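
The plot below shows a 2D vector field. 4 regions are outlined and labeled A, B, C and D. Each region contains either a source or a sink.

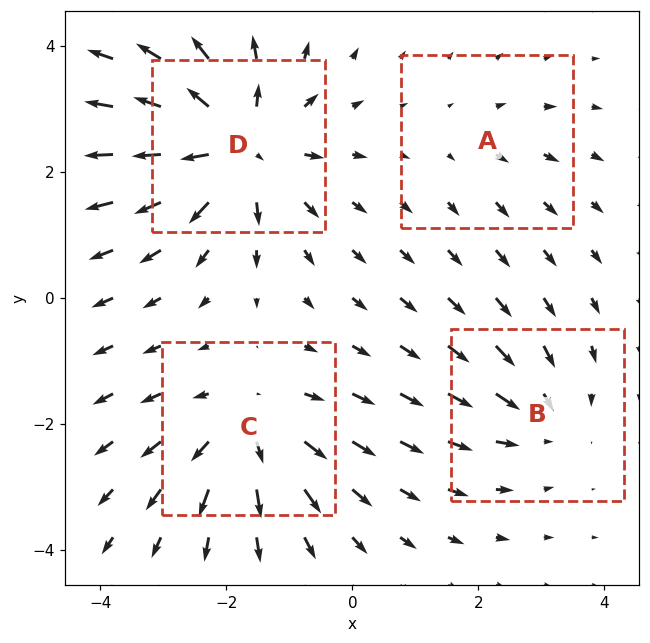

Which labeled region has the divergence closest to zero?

A

Divergence at each region's feature centre — A: about +2, B: about -4, C: about +5, D: about +7. Region A is closest to zero.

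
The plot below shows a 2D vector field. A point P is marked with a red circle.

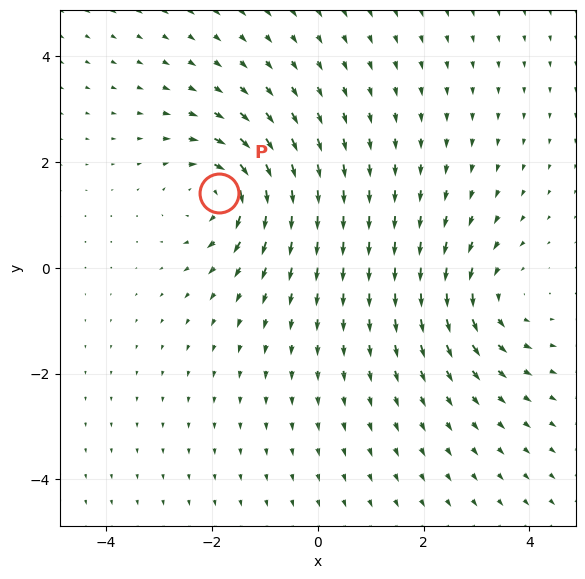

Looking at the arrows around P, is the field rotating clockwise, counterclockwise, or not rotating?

clockwise

Near P at (-1.9, 1.4) the arrows circulate clockwise. The curl (z-component) there is about -5; negative curl means clockwise rotation.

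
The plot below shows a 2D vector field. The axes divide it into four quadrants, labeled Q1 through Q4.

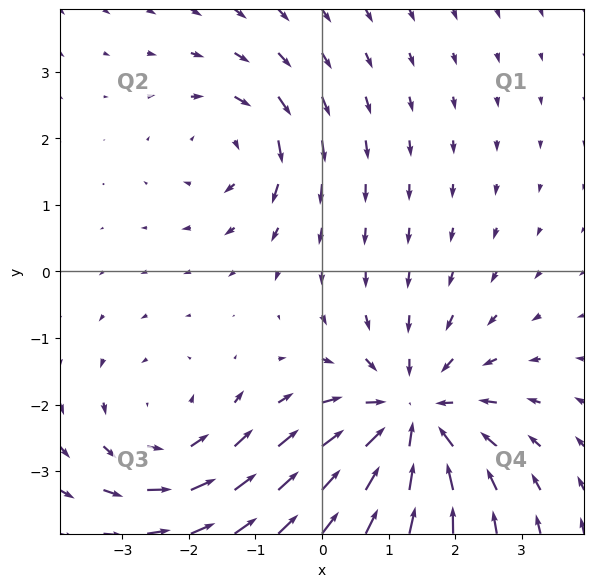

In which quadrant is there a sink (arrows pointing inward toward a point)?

The sink sits at approximately (1.3, -2.2), which lies in quadrant Q4. The divergence there is about -5, negative as expected for a sink.

Q4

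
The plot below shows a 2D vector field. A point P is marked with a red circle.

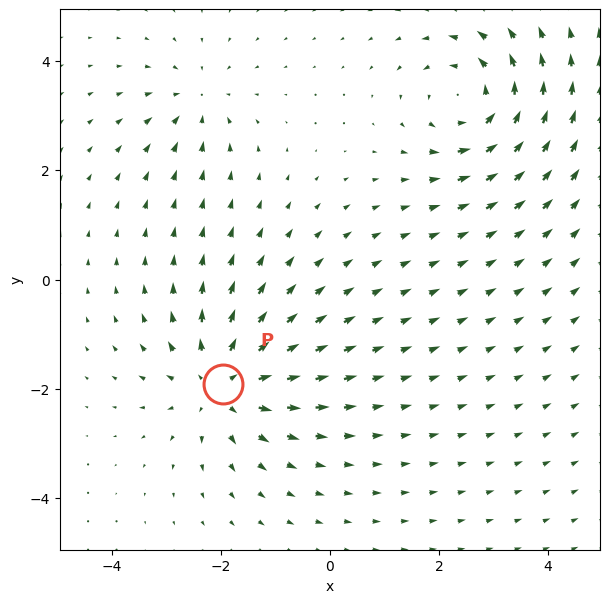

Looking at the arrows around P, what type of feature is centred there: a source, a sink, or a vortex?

At P (-2.0, -1.9) the arrows spread outward. Divergence about +5, curl ≈0 — positive divergence with near-zero curl is a source.

source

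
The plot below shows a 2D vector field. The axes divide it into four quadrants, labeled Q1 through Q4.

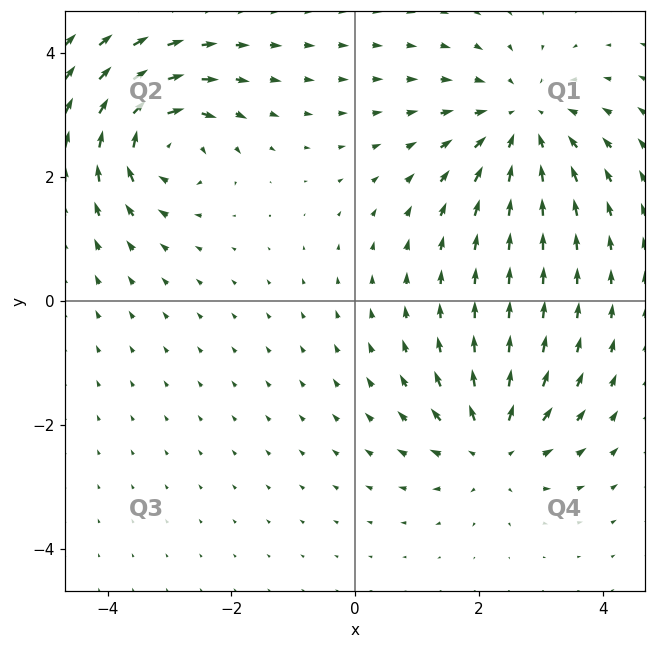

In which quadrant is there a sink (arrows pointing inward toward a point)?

Q1

The sink sits at approximately (2.7, 2.9), which lies in quadrant Q1. The divergence there is about -4, negative as expected for a sink.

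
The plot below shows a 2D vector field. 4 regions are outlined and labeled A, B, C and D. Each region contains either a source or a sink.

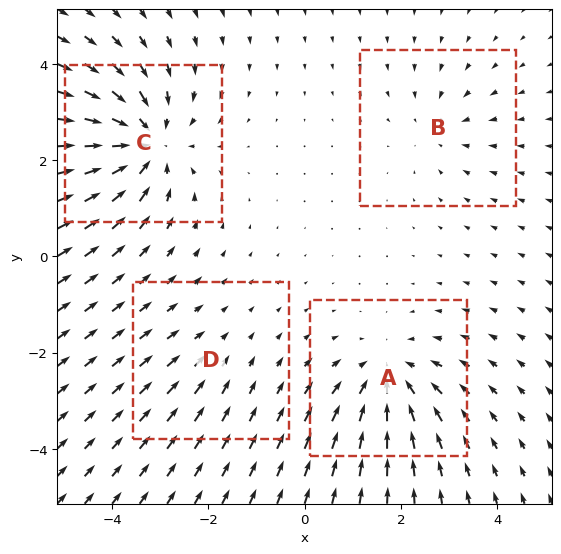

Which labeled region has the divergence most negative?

C

Divergence at each region's feature centre — A: about -5, B: about -3, C: about -6, D: about -2. Region C is most negative.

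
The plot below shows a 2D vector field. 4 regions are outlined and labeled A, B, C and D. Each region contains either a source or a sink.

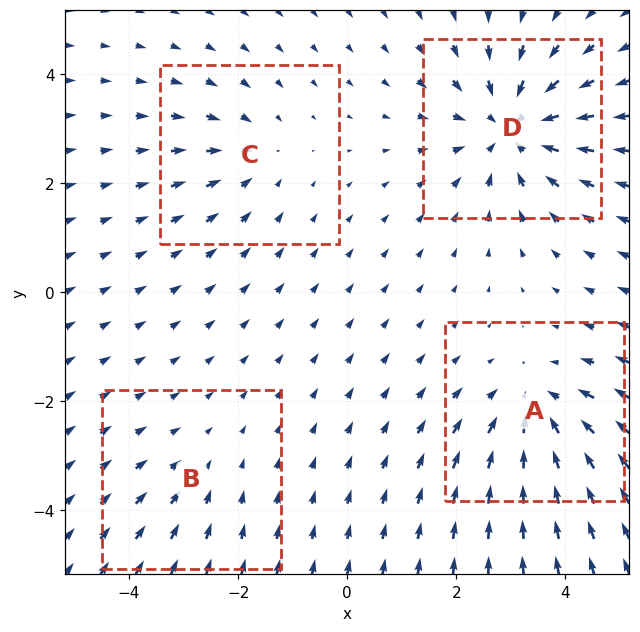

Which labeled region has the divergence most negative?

Divergence at each region's feature centre — A: about -4, B: about -2, C: about -3, D: about -6. Region D is most negative.

D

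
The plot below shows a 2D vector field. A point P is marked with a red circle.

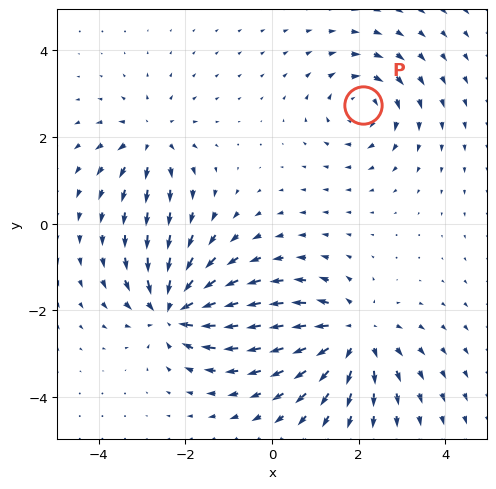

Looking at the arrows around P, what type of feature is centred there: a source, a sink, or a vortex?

vortex

At P (2.1, 2.7) the arrows circulate clockwise. Divergence ≈0, curl about -4 — near-zero divergence with nonzero curl is a vortex.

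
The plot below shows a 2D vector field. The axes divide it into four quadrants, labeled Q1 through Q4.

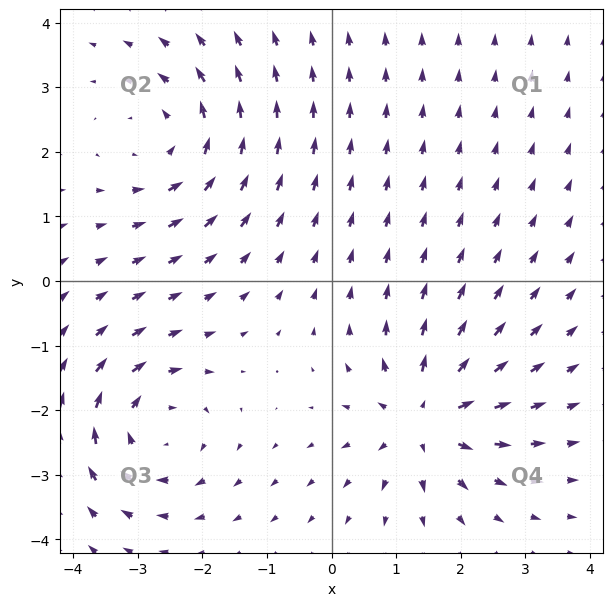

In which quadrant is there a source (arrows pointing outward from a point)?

The source sits at approximately (1.4, -2.1), which lies in quadrant Q4. The divergence there is about +6, positive as expected for a source.

Q4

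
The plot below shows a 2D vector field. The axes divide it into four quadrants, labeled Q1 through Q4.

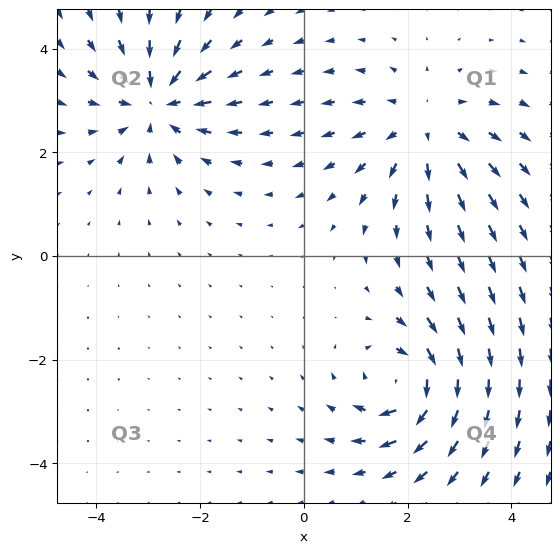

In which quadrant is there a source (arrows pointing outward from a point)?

The source sits at approximately (2.3, 2.5), which lies in quadrant Q1. The divergence there is about +3, positive as expected for a source.

Q1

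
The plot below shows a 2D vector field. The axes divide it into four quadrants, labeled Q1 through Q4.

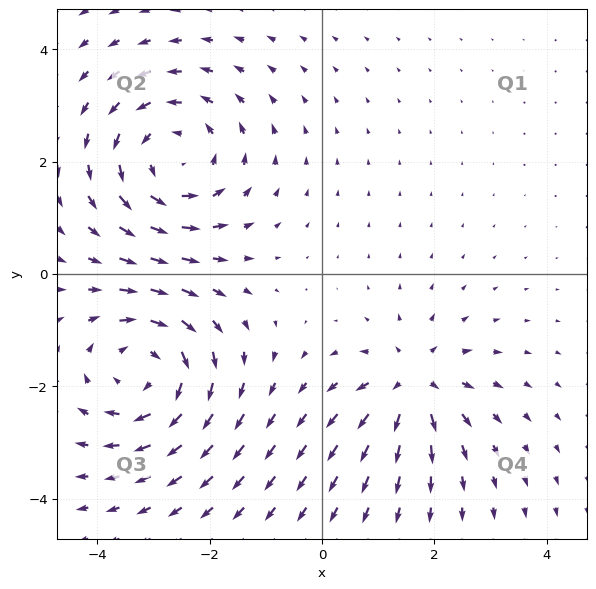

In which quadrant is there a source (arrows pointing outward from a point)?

Q4

The source sits at approximately (1.6, -1.9), which lies in quadrant Q4. The divergence there is about +4, positive as expected for a source.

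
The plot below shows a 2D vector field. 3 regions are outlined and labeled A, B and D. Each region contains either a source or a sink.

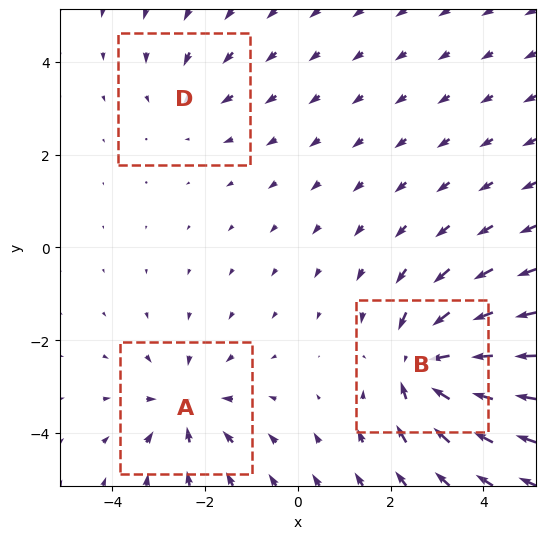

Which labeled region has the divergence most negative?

Divergence at each region's feature centre — A: about -3, B: about -5, D: about -2. Region B is most negative.

B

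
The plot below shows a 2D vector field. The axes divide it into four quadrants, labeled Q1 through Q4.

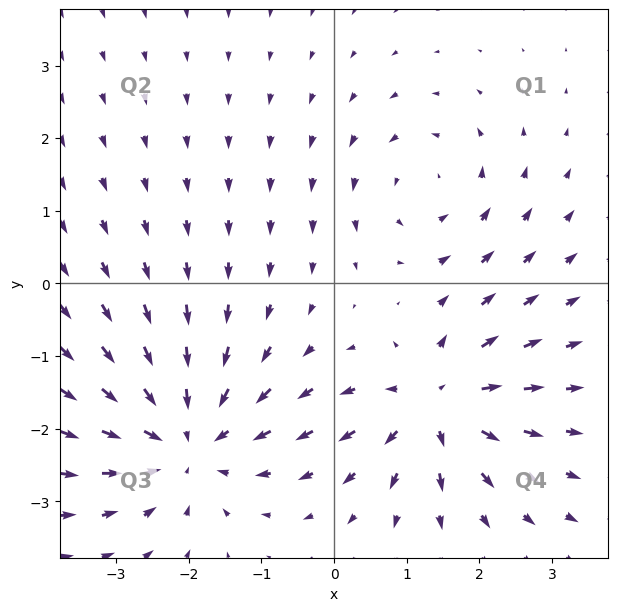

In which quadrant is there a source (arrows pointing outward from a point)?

Q4

The source sits at approximately (1.4, -1.7), which lies in quadrant Q4. The divergence there is about +5, positive as expected for a source.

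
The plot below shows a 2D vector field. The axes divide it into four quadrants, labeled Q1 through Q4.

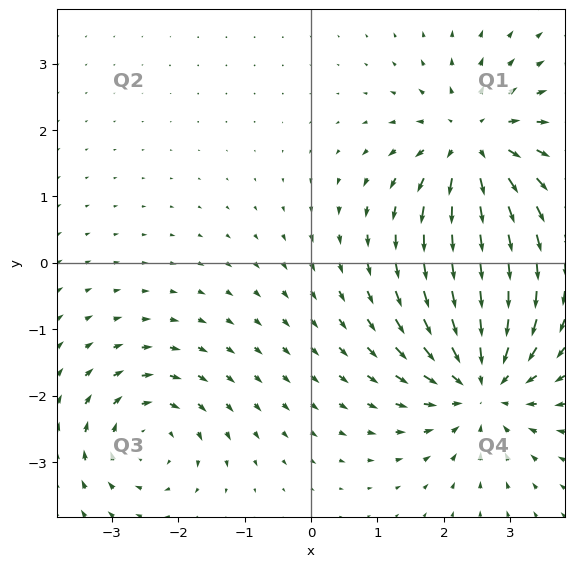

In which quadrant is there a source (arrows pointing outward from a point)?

Q1

The source sits at approximately (2.4, 1.8), which lies in quadrant Q1. The divergence there is about +5, positive as expected for a source.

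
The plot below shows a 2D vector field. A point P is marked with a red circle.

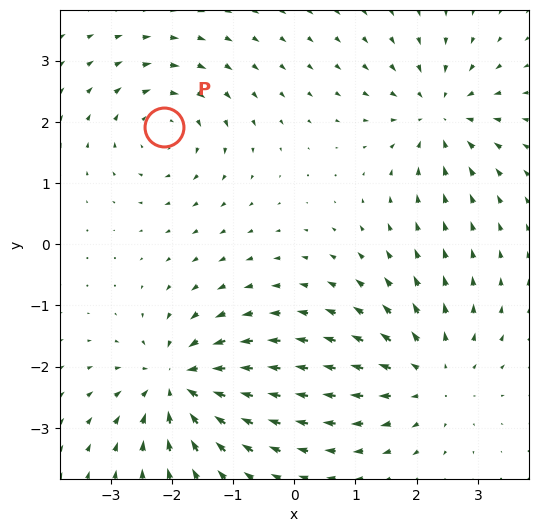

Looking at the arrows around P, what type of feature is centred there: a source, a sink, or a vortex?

vortex

At P (-2.1, 1.9) the arrows circulate clockwise. Divergence ≈0, curl about -4 — near-zero divergence with nonzero curl is a vortex.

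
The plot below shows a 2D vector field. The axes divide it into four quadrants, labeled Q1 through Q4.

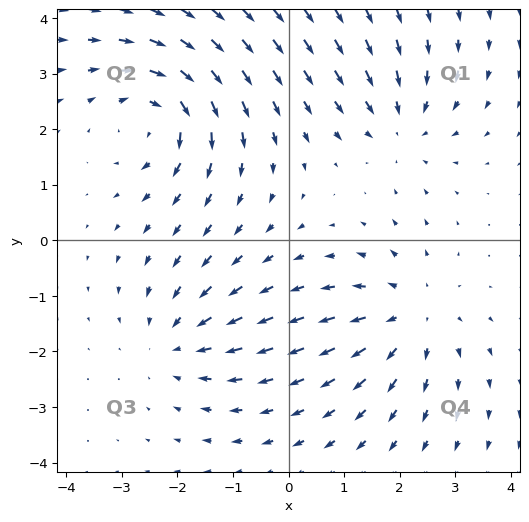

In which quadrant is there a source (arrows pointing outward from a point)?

Q4

The source sits at approximately (2.2, -1.4), which lies in quadrant Q4. The divergence there is about +4, positive as expected for a source.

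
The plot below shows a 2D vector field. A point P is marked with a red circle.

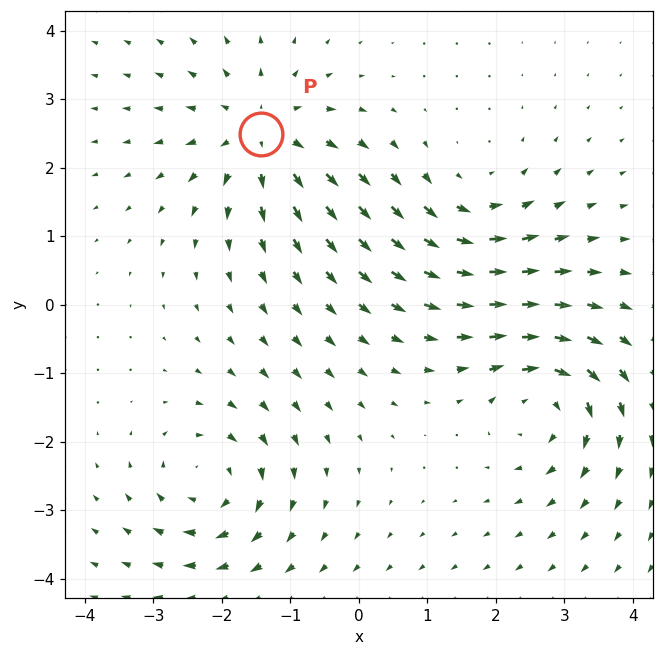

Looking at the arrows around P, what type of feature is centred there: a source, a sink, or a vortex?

At P (-1.4, 2.5) the arrows spread outward. Divergence about +5, curl ≈0 — positive divergence with near-zero curl is a source.

source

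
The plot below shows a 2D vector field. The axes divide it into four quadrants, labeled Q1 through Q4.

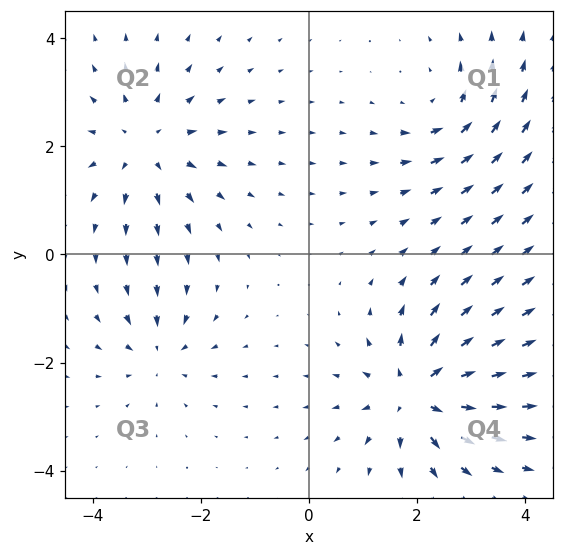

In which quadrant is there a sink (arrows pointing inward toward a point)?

Q3

The sink sits at approximately (-2.8, -1.8), which lies in quadrant Q3. The divergence there is about -3, negative as expected for a sink.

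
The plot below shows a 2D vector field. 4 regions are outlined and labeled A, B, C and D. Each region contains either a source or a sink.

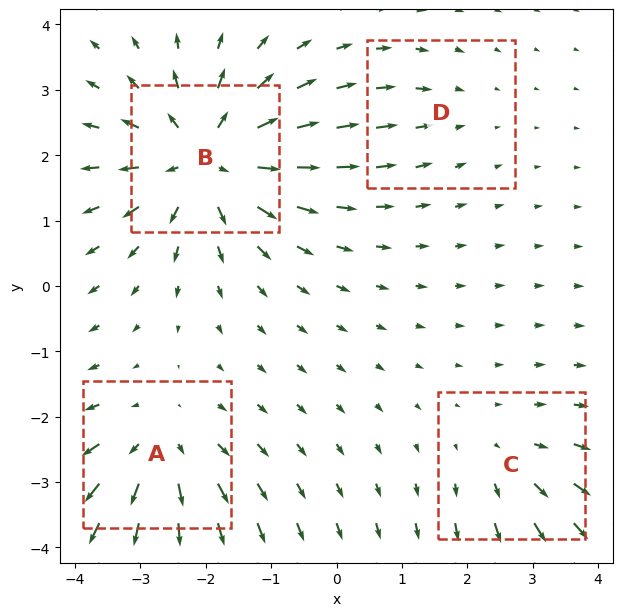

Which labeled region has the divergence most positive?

B

Divergence at each region's feature centre — A: about +5, B: about +7, C: about +3, D: about -2. Region B is most positive.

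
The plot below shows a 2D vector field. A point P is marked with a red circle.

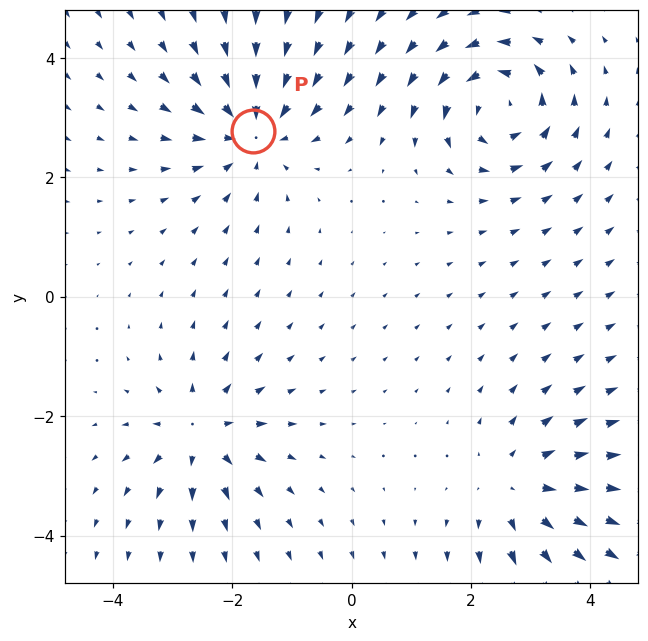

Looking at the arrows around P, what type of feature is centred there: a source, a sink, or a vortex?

At P (-1.7, 2.8) the arrows converge inward. Divergence about -5, curl ≈0 — negative divergence with near-zero curl is a sink.

sink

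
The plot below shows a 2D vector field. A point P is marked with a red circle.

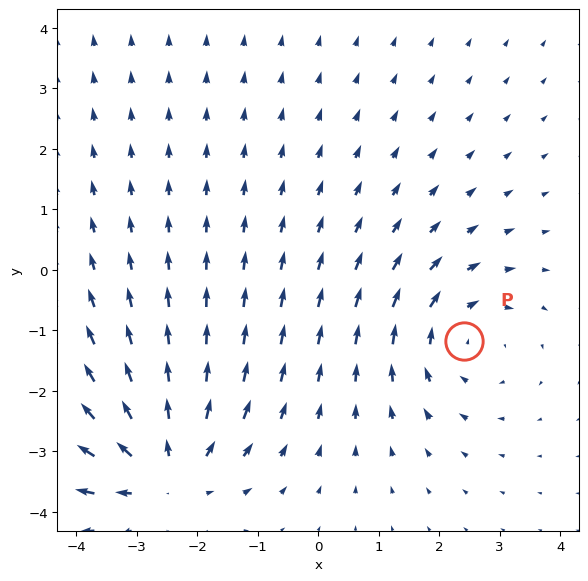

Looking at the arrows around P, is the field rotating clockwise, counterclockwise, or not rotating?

clockwise

Near P at (2.4, -1.2) the arrows circulate clockwise. The curl (z-component) there is about -3; negative curl means clockwise rotation.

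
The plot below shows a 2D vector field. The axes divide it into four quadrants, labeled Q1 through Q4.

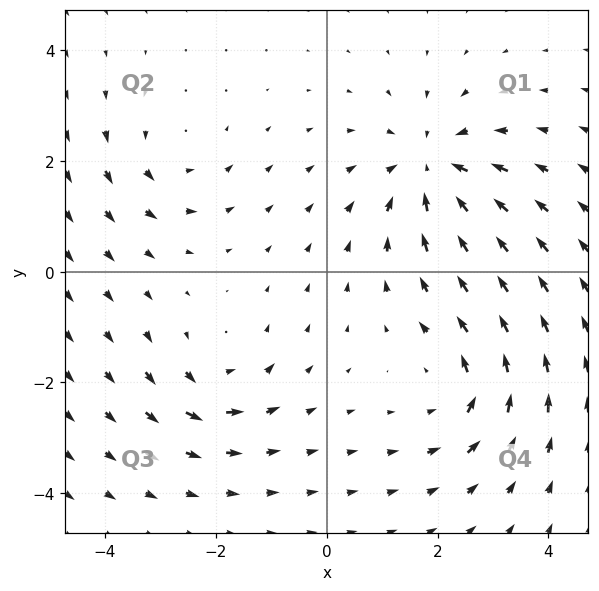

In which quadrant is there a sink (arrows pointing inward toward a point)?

Q1

The sink sits at approximately (1.9, 1.9), which lies in quadrant Q1. The divergence there is about -4, negative as expected for a sink.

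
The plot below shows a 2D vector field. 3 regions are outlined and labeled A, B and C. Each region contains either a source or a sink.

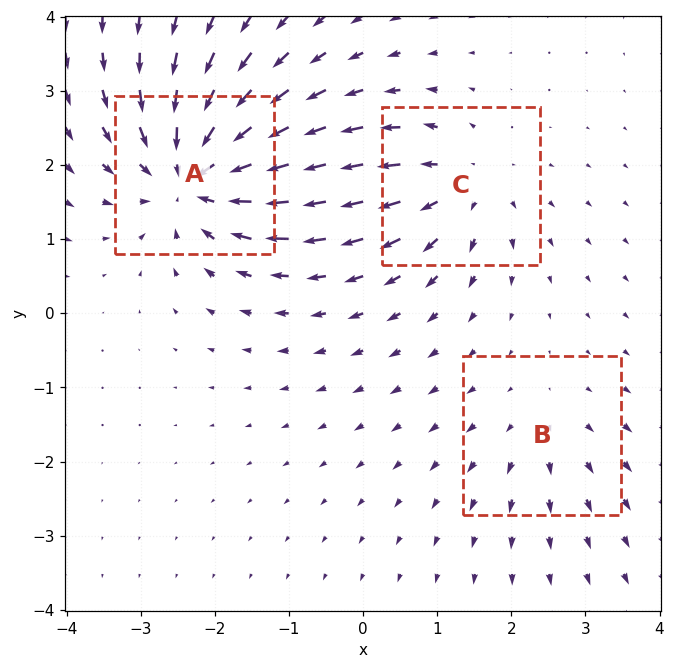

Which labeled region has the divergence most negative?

Divergence at each region's feature centre — A: about -6, B: about +2, C: about +4. Region A is most negative.

A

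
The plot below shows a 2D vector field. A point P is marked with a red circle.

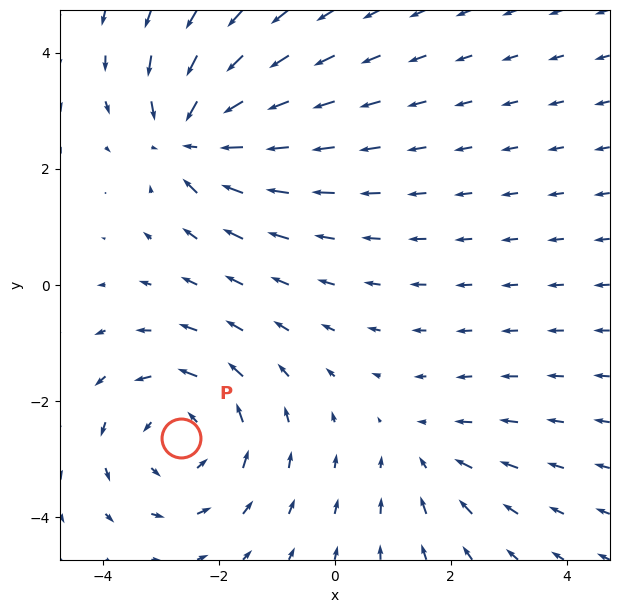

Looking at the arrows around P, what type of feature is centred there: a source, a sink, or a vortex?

At P (-2.6, -2.6) the arrows circulate counterclockwise. Divergence ≈0, curl about +4 — near-zero divergence with nonzero curl is a vortex.

vortex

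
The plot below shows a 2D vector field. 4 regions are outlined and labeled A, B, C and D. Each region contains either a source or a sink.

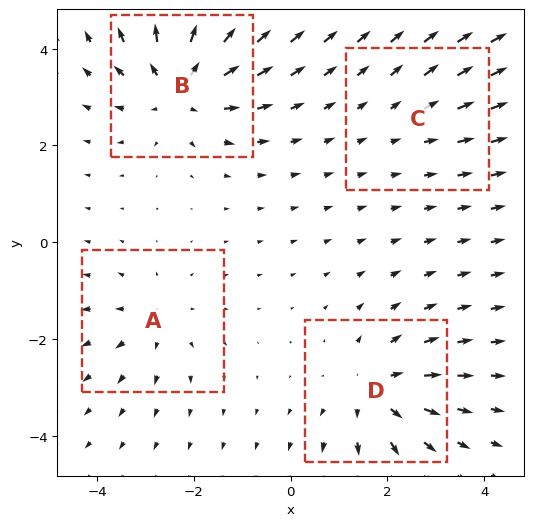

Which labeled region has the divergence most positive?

Divergence at each region's feature centre — A: about +3, B: about +6, C: about +2, D: about +5. Region B is most positive.

B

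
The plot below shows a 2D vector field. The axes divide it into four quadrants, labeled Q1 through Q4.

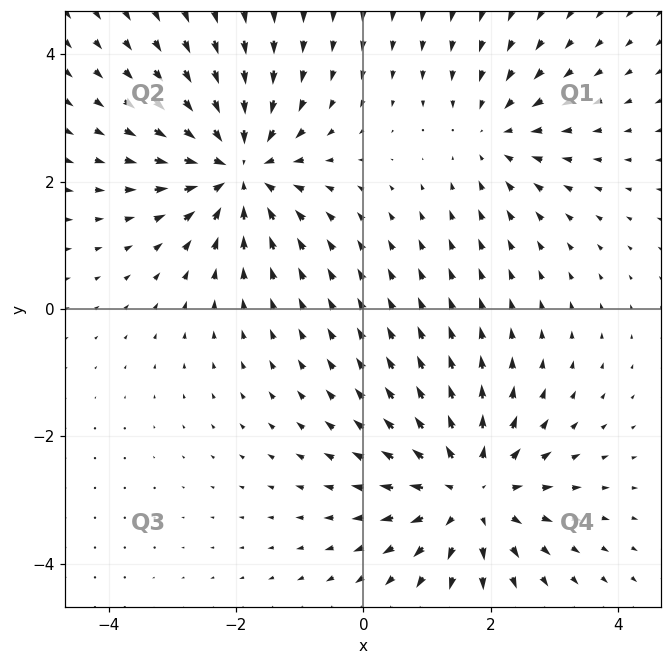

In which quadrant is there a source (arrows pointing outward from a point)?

The source sits at approximately (1.7, -2.9), which lies in quadrant Q4. The divergence there is about +4, positive as expected for a source.

Q4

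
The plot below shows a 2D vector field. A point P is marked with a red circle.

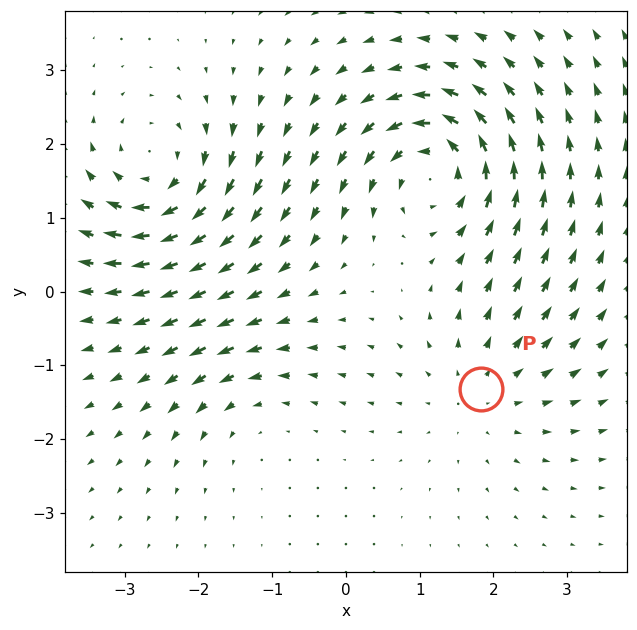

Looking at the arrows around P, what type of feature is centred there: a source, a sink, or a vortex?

source

At P (1.8, -1.3) the arrows spread outward. Divergence about +3, curl ≈0 — positive divergence with near-zero curl is a source.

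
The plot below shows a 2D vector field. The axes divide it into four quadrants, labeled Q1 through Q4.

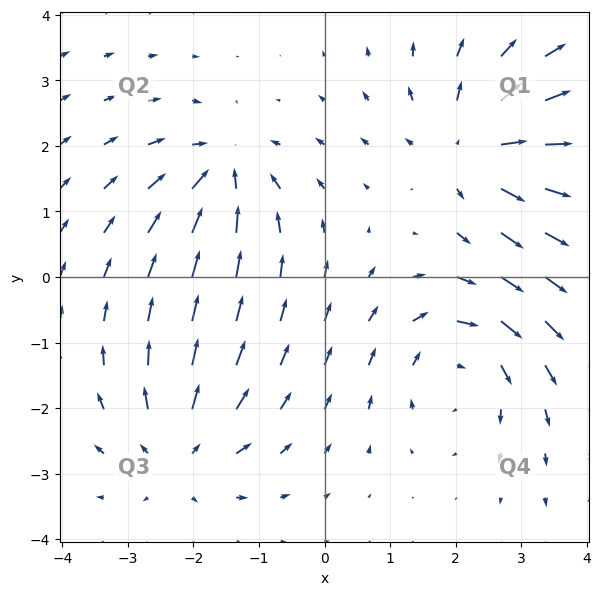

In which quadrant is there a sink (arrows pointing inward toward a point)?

The sink sits at approximately (-1.5, 1.6), which lies in quadrant Q2. The divergence there is about -5, negative as expected for a sink.

Q2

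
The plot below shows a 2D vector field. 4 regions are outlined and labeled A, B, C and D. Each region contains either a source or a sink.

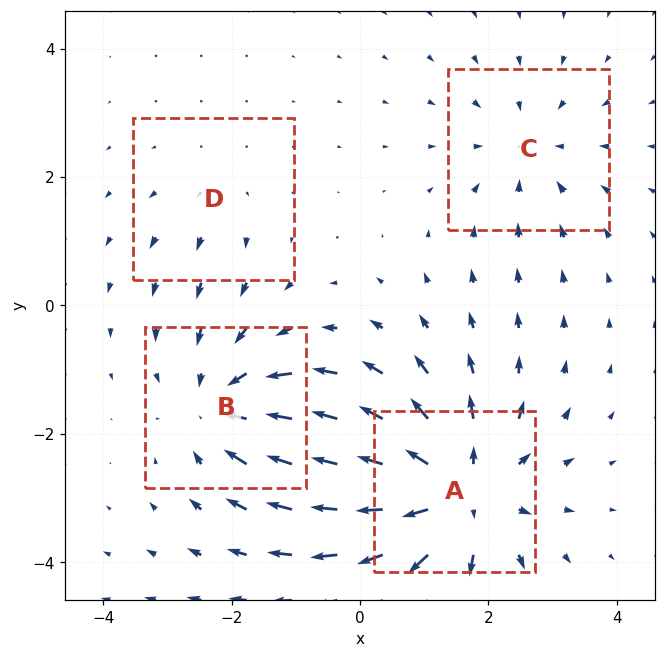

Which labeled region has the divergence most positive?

A

Divergence at each region's feature centre — A: about +6, B: about -4, C: about -3, D: about +2. Region A is most positive.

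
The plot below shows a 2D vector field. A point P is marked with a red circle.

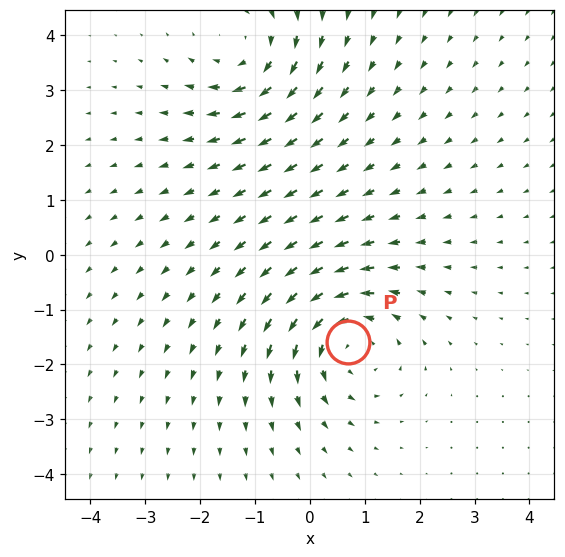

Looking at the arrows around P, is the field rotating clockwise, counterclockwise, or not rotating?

counterclockwise

Near P at (0.7, -1.6) the arrows circulate counterclockwise. The curl (z-component) there is about +5; positive curl means counterclockwise rotation.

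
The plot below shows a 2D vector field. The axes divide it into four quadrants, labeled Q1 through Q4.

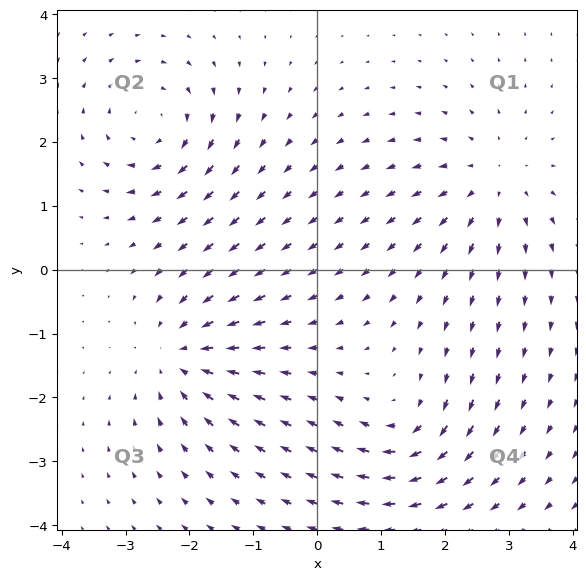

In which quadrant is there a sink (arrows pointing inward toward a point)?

Q3

The sink sits at approximately (-2.1, -1.4), which lies in quadrant Q3. The divergence there is about -5, negative as expected for a sink.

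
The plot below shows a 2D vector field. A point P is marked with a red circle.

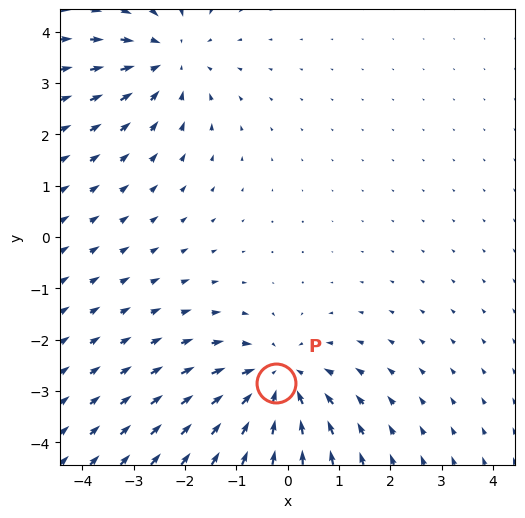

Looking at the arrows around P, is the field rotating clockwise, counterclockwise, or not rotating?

Near P at (-0.2, -2.9) the arrows show no circulation. The curl there is ≈0.

not rotating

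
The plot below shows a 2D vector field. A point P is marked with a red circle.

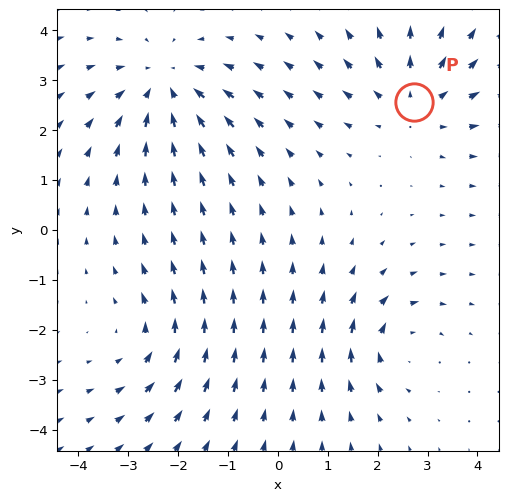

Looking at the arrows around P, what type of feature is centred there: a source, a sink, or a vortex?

source

At P (2.7, 2.6) the arrows spread outward. Divergence about +4, curl ≈0 — positive divergence with near-zero curl is a source.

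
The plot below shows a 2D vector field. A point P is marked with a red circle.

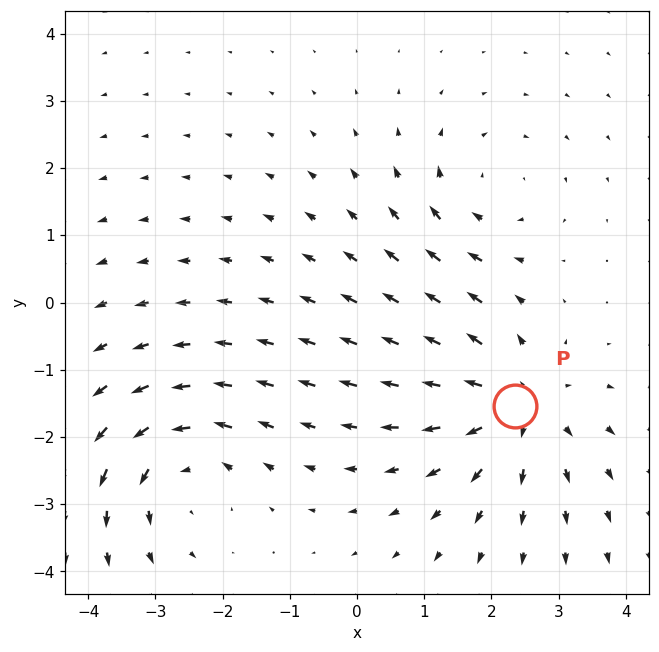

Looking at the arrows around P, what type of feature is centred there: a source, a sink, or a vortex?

At P (2.3, -1.5) the arrows spread outward. Divergence about +4, curl ≈0 — positive divergence with near-zero curl is a source.

source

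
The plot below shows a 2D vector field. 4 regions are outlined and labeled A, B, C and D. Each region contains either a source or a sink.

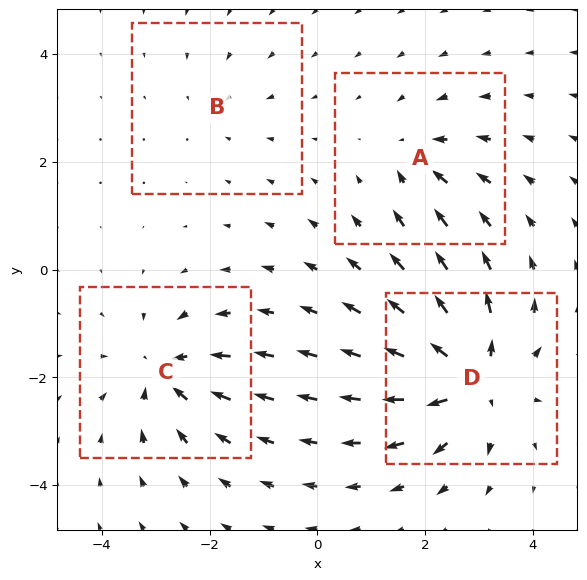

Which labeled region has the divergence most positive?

D

Divergence at each region's feature centre — A: about -4, B: about -2, C: about -5, D: about +8. Region D is most positive.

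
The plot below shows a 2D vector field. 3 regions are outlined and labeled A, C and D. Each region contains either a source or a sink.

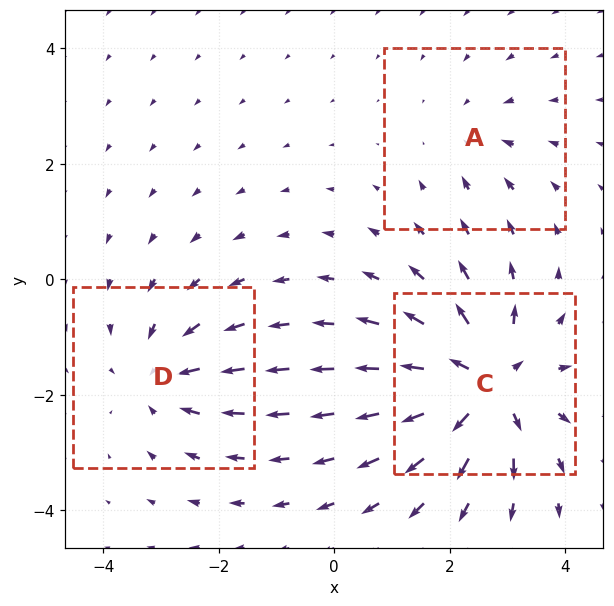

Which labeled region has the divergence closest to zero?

A

Divergence at each region's feature centre — A: about -2, C: about +5, D: about -3. Region A is closest to zero.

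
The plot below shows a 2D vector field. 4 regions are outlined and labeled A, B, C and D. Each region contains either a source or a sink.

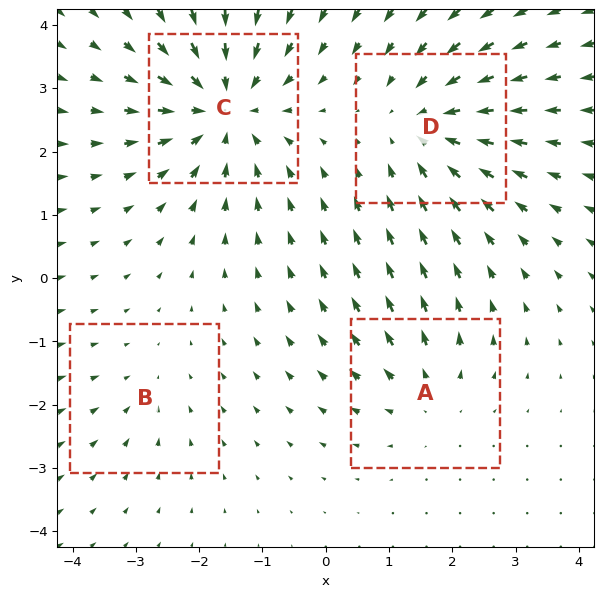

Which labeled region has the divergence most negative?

C

Divergence at each region's feature centre — A: about +3, B: about -2, C: about -6, D: about -5. Region C is most negative.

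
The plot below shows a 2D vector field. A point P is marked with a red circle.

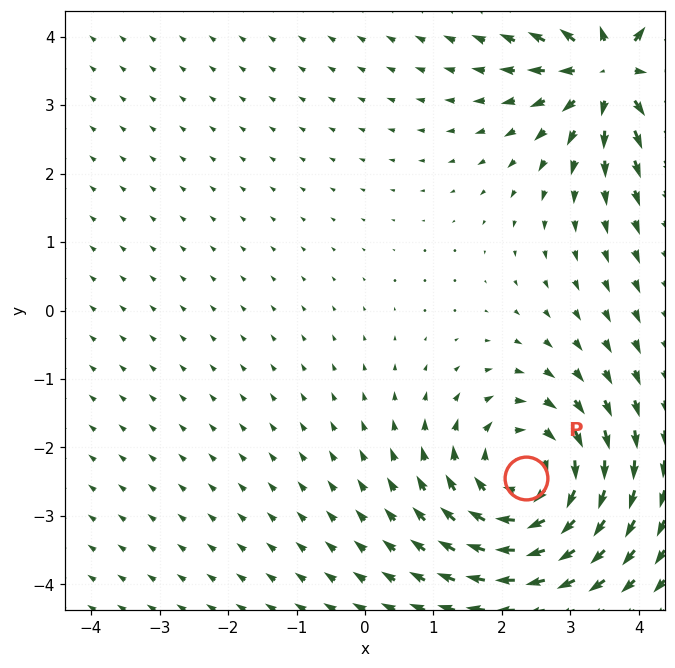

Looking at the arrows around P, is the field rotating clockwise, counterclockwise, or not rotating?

clockwise

Near P at (2.4, -2.4) the arrows circulate clockwise. The curl (z-component) there is about -5; negative curl means clockwise rotation.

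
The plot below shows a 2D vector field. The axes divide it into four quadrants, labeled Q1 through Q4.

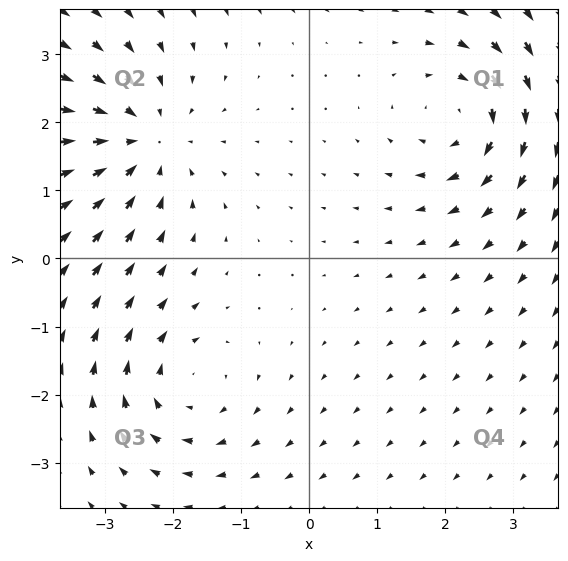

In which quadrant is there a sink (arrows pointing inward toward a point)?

Q2

The sink sits at approximately (-2.4, 1.7), which lies in quadrant Q2. The divergence there is about -4, negative as expected for a sink.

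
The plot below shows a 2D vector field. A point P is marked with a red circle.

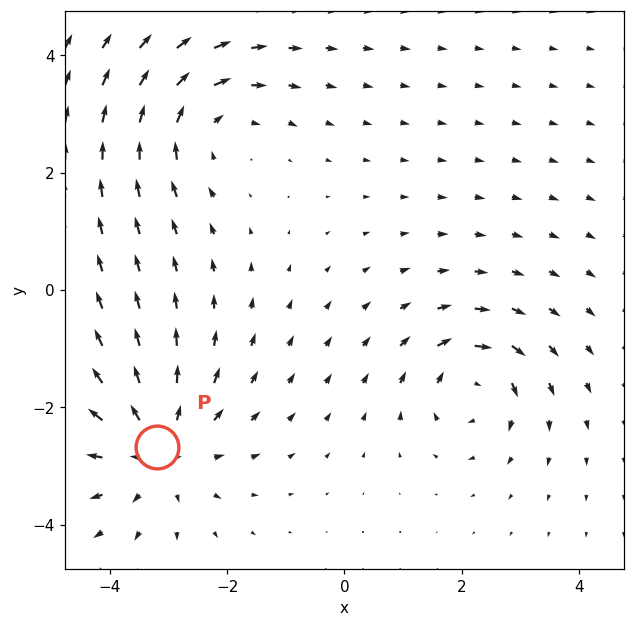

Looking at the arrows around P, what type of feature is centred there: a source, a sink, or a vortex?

source

At P (-3.2, -2.7) the arrows spread outward. Divergence about +4, curl ≈0 — positive divergence with near-zero curl is a source.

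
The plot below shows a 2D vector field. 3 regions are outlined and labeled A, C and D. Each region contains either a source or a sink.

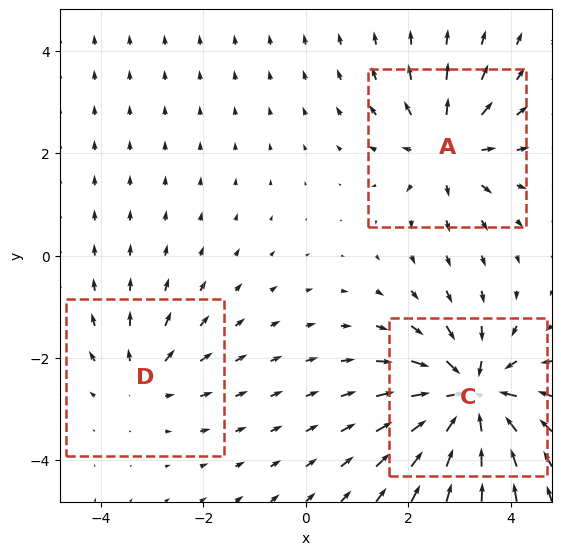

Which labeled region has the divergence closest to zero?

D

Divergence at each region's feature centre — A: about +4, C: about -6, D: about +2. Region D is closest to zero.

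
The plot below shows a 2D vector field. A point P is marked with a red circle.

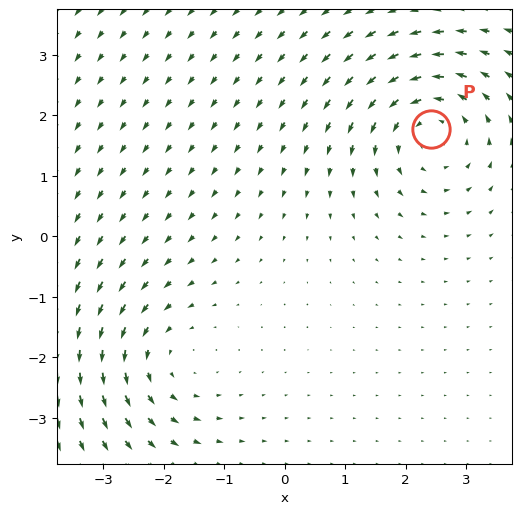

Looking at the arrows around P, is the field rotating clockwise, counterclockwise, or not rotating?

Near P at (2.4, 1.8) the arrows circulate counterclockwise. The curl (z-component) there is about +3; positive curl means counterclockwise rotation.

counterclockwise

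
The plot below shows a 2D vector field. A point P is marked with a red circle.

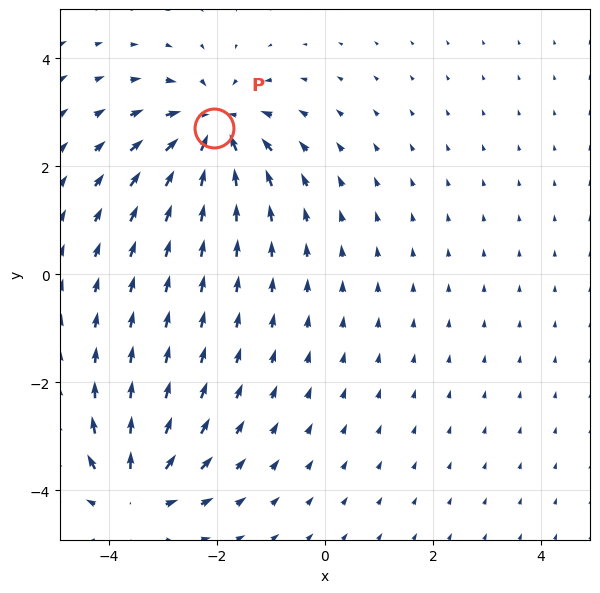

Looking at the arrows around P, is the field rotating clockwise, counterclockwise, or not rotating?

not rotating

Near P at (-2.1, 2.7) the arrows show no circulation. The curl there is ≈0.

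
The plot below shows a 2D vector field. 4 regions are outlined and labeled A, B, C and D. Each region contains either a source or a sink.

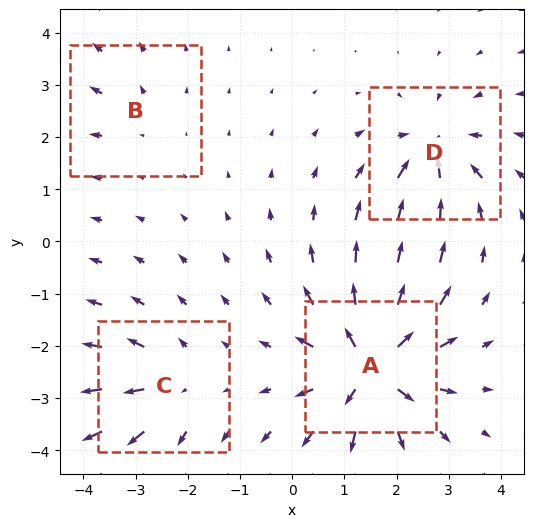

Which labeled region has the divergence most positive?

A

Divergence at each region's feature centre — A: about +9, B: about +2, C: about +4, D: about -6. Region A is most positive.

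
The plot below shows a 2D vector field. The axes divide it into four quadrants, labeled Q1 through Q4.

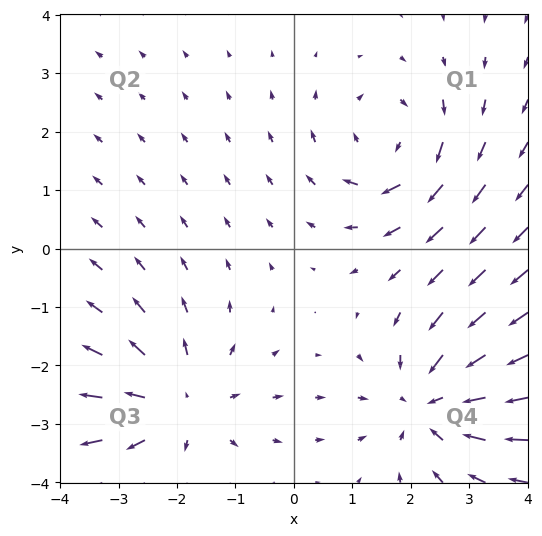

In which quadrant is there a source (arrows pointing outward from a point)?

The source sits at approximately (-2.0, -2.7), which lies in quadrant Q3. The divergence there is about +3, positive as expected for a source.

Q3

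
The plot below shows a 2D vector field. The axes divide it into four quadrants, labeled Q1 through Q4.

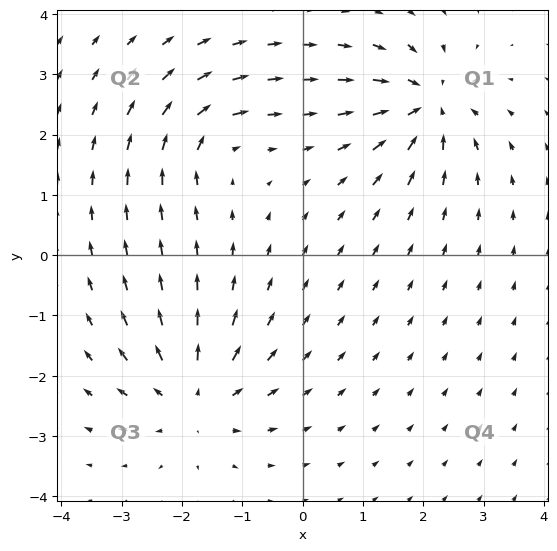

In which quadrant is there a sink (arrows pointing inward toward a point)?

Q1

The sink sits at approximately (2.1, 2.5), which lies in quadrant Q1. The divergence there is about -6, negative as expected for a sink.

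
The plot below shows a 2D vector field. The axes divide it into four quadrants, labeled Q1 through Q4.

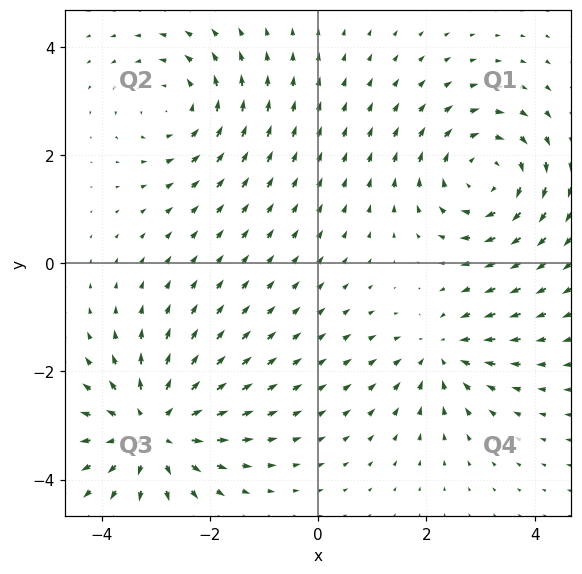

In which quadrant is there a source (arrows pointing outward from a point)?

Q3

The source sits at approximately (-3.0, -3.1), which lies in quadrant Q3. The divergence there is about +5, positive as expected for a source.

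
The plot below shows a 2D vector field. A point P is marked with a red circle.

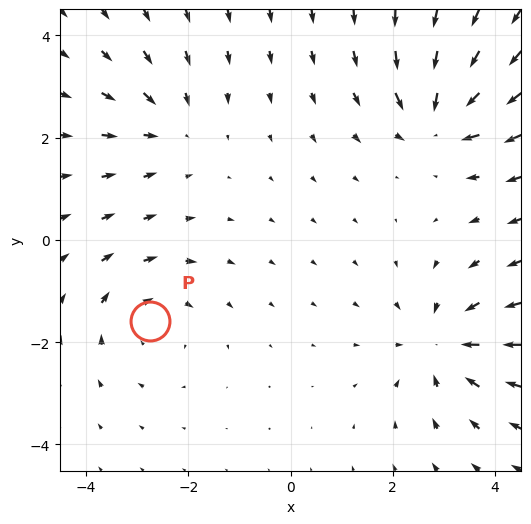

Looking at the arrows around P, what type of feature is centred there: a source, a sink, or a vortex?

vortex

At P (-2.8, -1.6) the arrows circulate clockwise. Divergence ≈0, curl about -3 — near-zero divergence with nonzero curl is a vortex.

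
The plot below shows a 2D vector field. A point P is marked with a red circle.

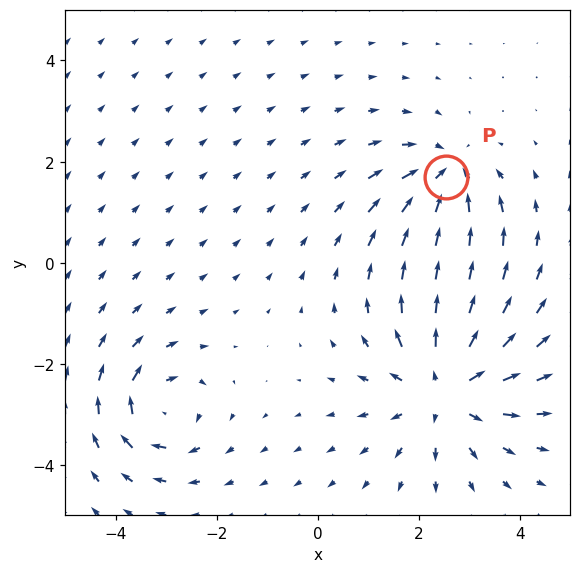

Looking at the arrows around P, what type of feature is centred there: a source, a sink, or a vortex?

sink

At P (2.5, 1.7) the arrows converge inward. Divergence about -4, curl ≈0 — negative divergence with near-zero curl is a sink.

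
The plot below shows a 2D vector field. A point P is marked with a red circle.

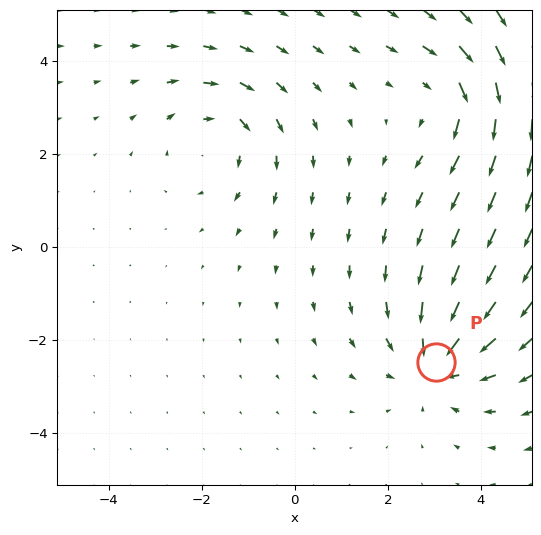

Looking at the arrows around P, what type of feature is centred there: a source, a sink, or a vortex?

At P (3.0, -2.5) the arrows converge inward. Divergence about -4, curl ≈0 — negative divergence with near-zero curl is a sink.

sink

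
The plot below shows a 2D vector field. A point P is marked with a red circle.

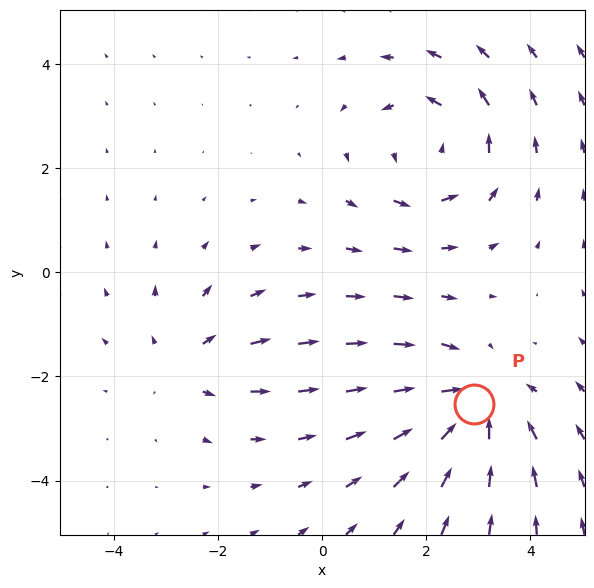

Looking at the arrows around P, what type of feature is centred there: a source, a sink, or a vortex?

sink

At P (2.9, -2.5) the arrows converge inward. Divergence about -3, curl ≈0 — negative divergence with near-zero curl is a sink.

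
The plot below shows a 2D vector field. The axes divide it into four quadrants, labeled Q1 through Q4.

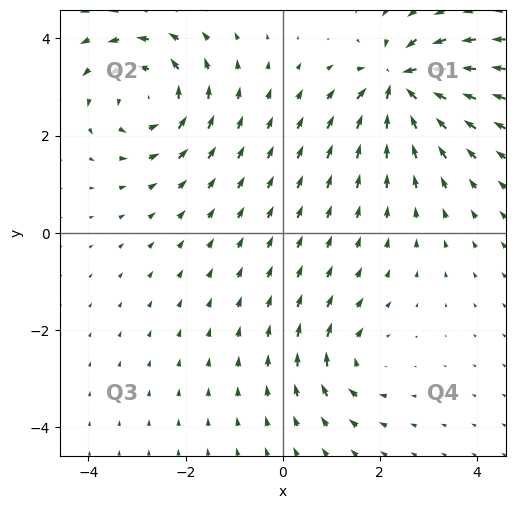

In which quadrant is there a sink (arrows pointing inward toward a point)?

The sink sits at approximately (2.4, 3.1), which lies in quadrant Q1. The divergence there is about -6, negative as expected for a sink.

Q1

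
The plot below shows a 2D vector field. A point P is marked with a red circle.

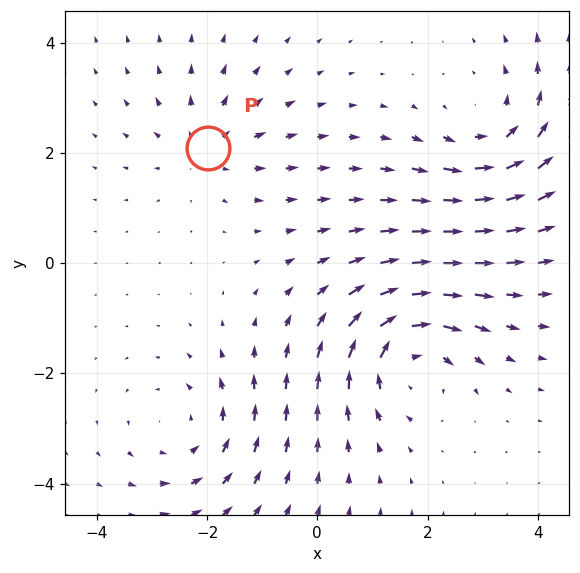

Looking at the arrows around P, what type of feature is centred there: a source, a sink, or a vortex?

At P (-2.0, 2.1) the arrows spread outward. Divergence about +3, curl ≈0 — positive divergence with near-zero curl is a source.

source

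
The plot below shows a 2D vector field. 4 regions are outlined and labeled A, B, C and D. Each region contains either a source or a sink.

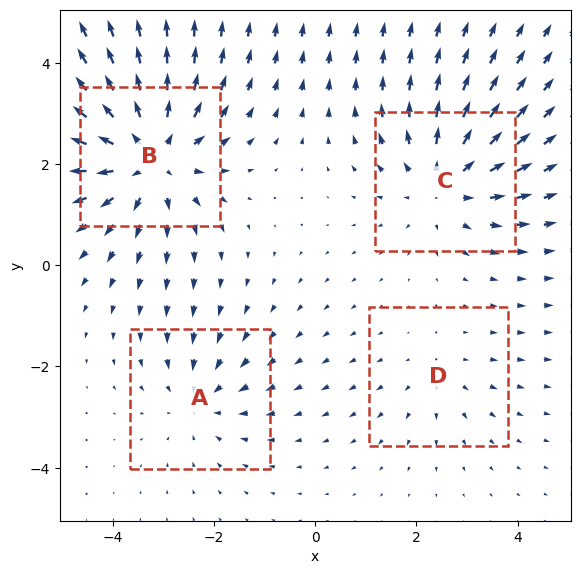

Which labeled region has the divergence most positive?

B

Divergence at each region's feature centre — A: about -3, B: about +6, C: about +4, D: about +2. Region B is most positive.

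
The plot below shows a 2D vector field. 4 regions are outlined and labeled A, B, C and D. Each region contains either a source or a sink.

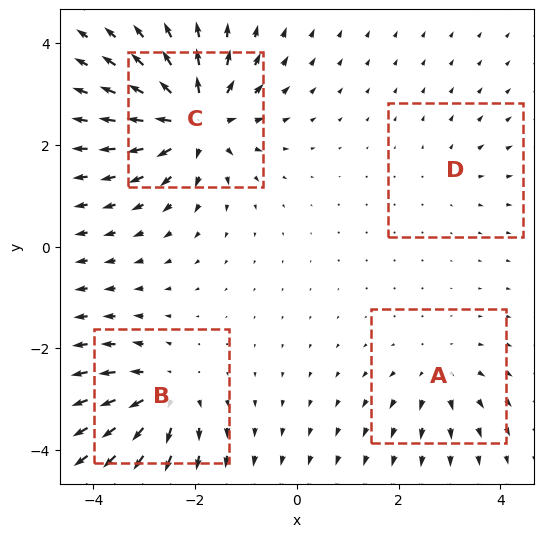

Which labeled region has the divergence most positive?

Divergence at each region's feature centre — A: about +4, B: about +6, C: about +9, D: about +2. Region C is most positive.

C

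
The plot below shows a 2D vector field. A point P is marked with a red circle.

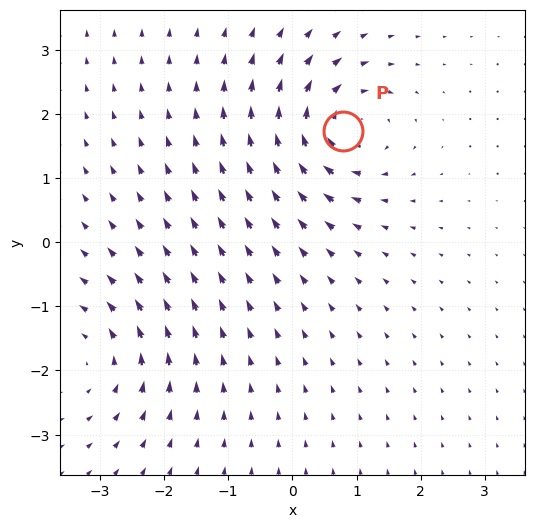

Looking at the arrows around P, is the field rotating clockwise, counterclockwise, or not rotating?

clockwise

Near P at (0.8, 1.7) the arrows circulate clockwise. The curl (z-component) there is about -6; negative curl means clockwise rotation.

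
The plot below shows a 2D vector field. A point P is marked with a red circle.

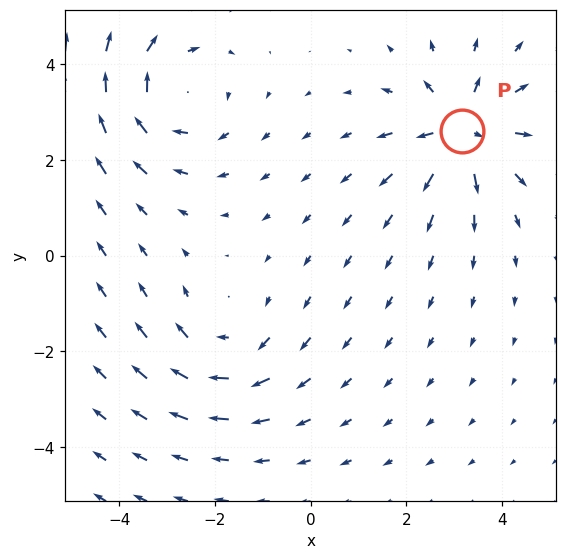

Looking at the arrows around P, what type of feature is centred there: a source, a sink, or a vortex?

source

At P (3.2, 2.6) the arrows spread outward. Divergence about +5, curl ≈0 — positive divergence with near-zero curl is a source.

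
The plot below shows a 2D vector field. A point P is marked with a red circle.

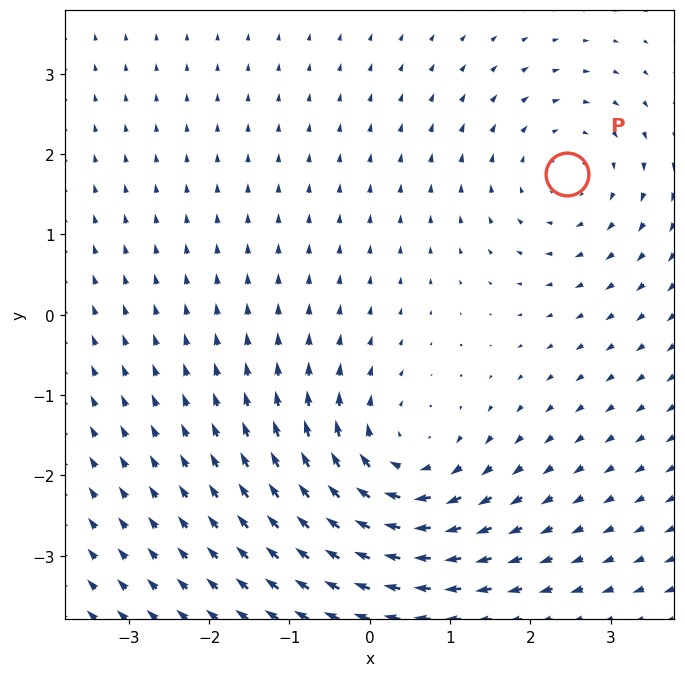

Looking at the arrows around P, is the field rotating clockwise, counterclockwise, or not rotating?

Near P at (2.5, 1.7) the arrows circulate clockwise. The curl (z-component) there is about -2; negative curl means clockwise rotation.

clockwise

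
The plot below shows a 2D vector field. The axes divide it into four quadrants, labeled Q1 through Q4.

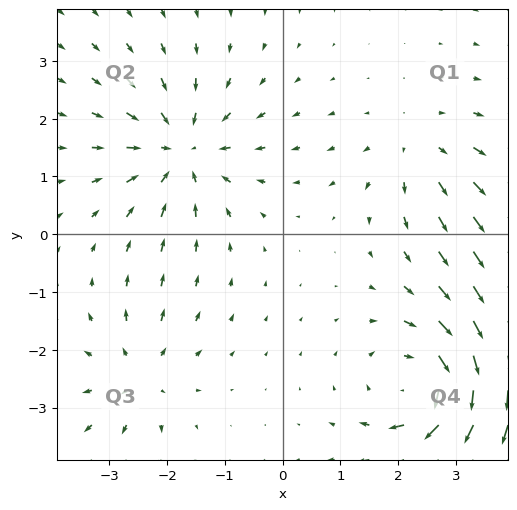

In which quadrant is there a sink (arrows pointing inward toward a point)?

Q2

The sink sits at approximately (-1.7, 1.4), which lies in quadrant Q2. The divergence there is about -4, negative as expected for a sink.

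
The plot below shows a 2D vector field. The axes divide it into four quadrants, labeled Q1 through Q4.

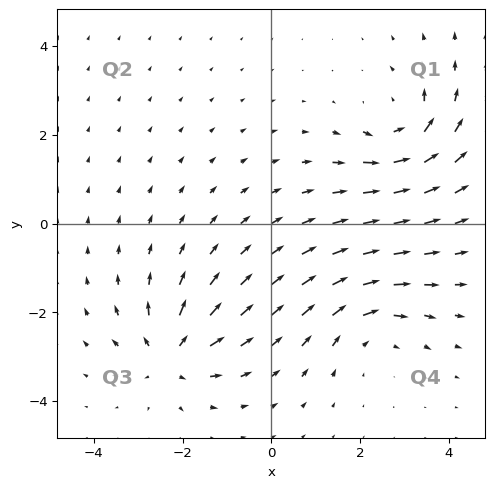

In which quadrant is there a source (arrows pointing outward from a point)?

The source sits at approximately (-2.3, -3.0), which lies in quadrant Q3. The divergence there is about +4, positive as expected for a source.

Q3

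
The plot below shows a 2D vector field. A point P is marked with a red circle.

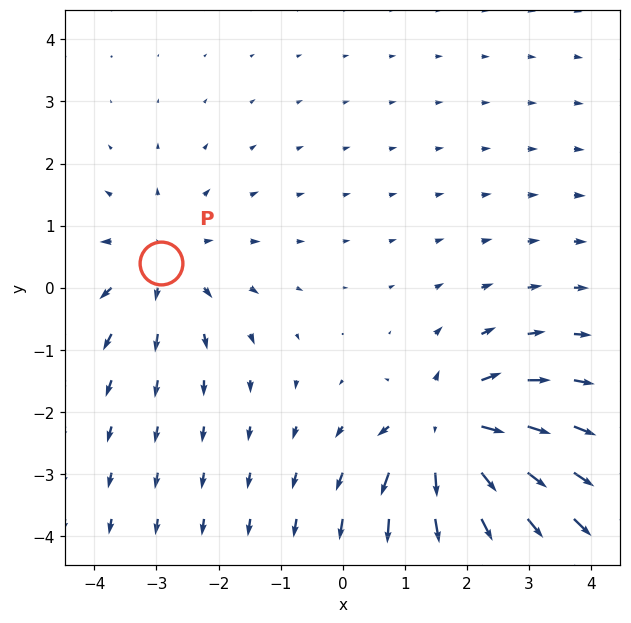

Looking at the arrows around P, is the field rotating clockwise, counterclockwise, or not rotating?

not rotating

Near P at (-2.9, 0.4) the arrows show no circulation. The curl there is ≈0.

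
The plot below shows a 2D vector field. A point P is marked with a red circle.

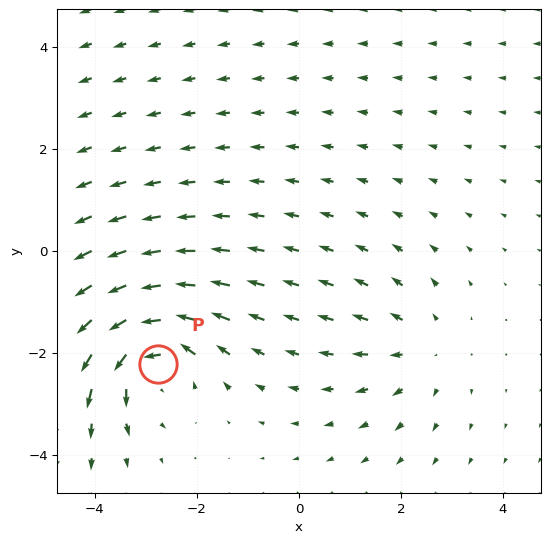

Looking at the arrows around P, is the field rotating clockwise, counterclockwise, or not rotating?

counterclockwise

Near P at (-2.8, -2.2) the arrows circulate counterclockwise. The curl (z-component) there is about +5; positive curl means counterclockwise rotation.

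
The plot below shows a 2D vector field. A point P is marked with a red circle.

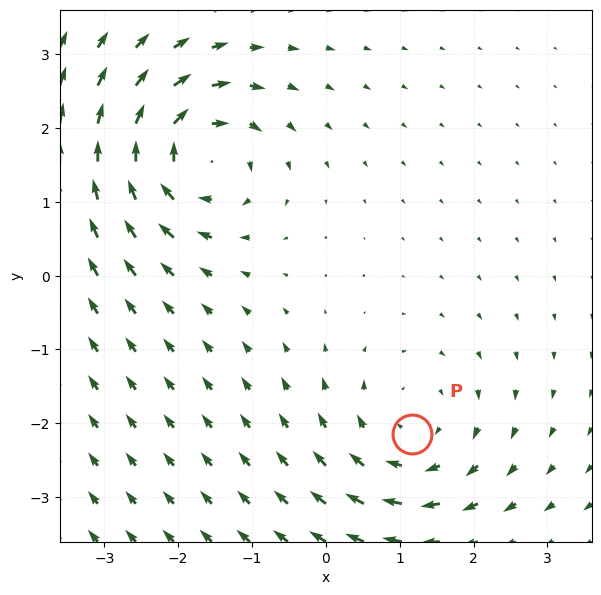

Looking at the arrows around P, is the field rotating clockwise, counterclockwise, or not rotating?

clockwise

Near P at (1.2, -2.1) the arrows circulate clockwise. The curl (z-component) there is about -4; negative curl means clockwise rotation.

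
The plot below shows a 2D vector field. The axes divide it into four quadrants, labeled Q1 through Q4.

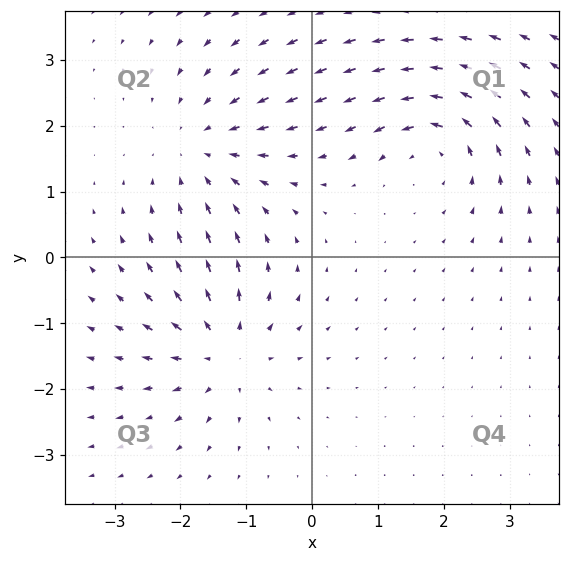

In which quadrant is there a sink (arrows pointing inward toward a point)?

The sink sits at approximately (-1.7, 1.6), which lies in quadrant Q2. The divergence there is about -4, negative as expected for a sink.

Q2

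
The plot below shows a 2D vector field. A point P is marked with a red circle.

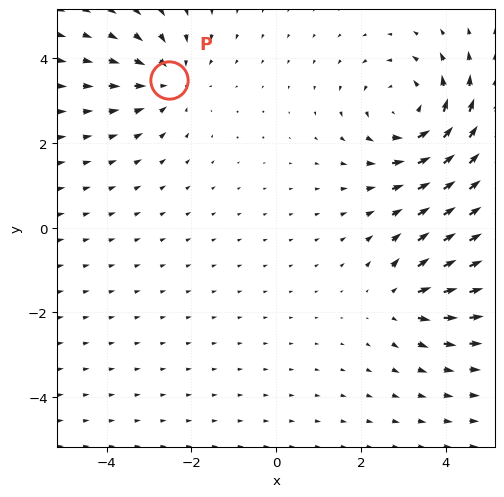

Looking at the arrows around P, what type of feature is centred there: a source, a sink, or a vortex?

sink

At P (-2.5, 3.5) the arrows converge inward. Divergence about -3, curl ≈0 — negative divergence with near-zero curl is a sink.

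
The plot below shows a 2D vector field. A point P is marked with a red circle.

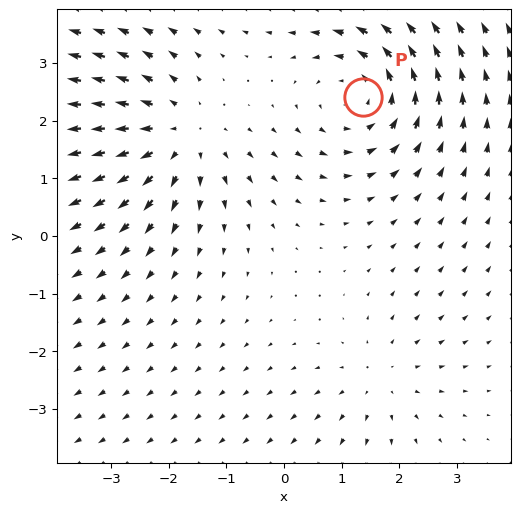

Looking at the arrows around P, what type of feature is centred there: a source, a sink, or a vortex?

At P (1.4, 2.4) the arrows circulate counterclockwise. Divergence ≈0, curl about +4 — near-zero divergence with nonzero curl is a vortex.

vortex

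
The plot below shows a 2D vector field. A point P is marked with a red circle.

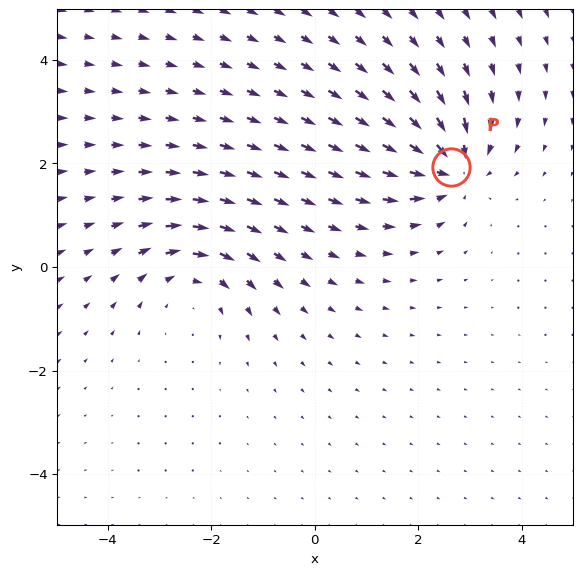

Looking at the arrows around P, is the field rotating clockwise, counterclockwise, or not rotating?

not rotating

Near P at (2.6, 1.9) the arrows show no circulation. The curl there is ≈0.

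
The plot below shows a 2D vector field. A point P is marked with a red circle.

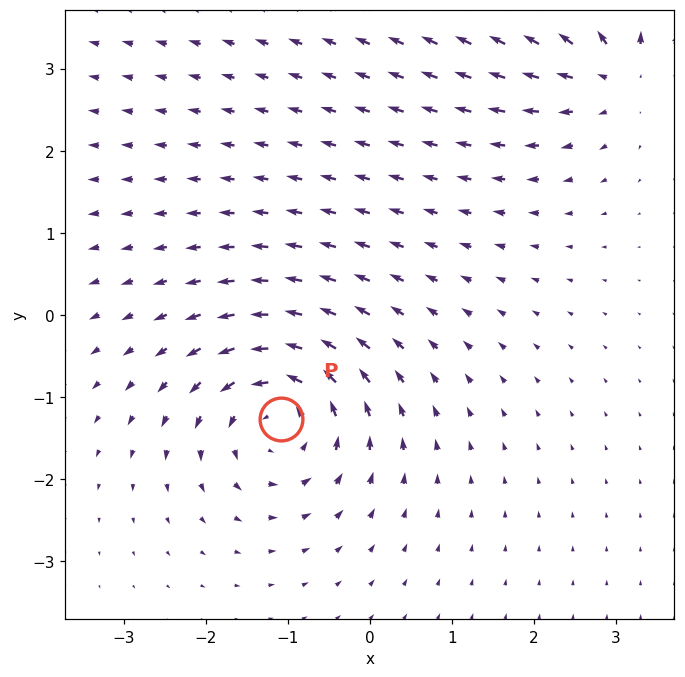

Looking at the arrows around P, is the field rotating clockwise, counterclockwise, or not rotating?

counterclockwise

Near P at (-1.1, -1.3) the arrows circulate counterclockwise. The curl (z-component) there is about +6; positive curl means counterclockwise rotation.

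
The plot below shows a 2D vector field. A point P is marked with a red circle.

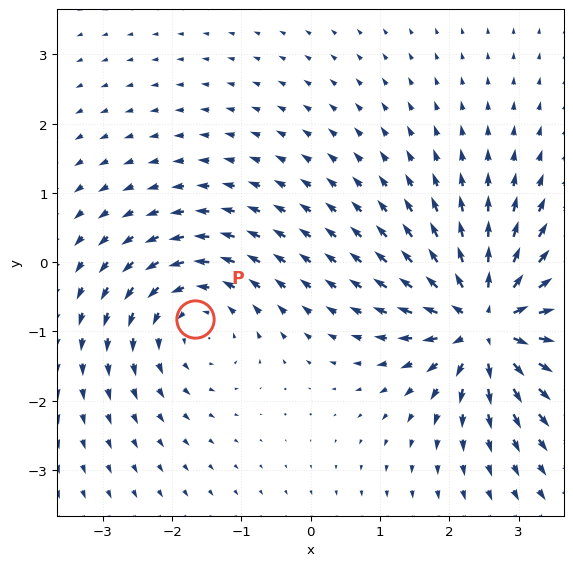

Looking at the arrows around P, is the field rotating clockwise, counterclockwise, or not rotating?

Near P at (-1.7, -0.8) the arrows circulate counterclockwise. The curl (z-component) there is about +3; positive curl means counterclockwise rotation.

counterclockwise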